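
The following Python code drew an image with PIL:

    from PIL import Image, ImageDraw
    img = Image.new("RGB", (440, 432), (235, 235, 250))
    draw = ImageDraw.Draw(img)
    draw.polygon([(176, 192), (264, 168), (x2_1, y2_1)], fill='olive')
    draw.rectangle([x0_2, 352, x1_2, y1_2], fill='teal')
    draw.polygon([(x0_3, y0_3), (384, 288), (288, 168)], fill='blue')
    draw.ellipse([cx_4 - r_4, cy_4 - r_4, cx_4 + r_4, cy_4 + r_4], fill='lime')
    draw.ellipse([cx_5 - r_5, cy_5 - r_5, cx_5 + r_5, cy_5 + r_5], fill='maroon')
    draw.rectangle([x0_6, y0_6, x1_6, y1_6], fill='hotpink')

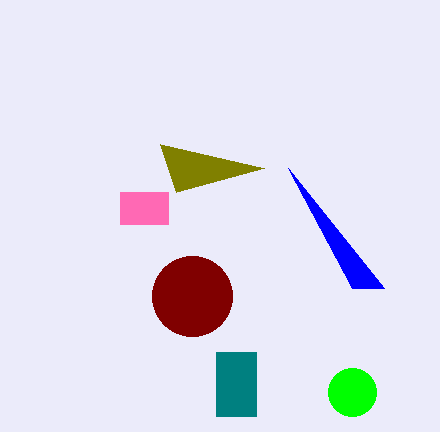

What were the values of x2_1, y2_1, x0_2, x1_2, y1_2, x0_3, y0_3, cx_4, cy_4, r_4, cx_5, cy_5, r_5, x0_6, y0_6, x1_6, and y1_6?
x2_1 = 160, y2_1 = 144, x0_2 = 216, x1_2 = 256, y1_2 = 416, x0_3 = 352, y0_3 = 288, cx_4 = 352, cy_4 = 392, r_4 = 24, cx_5 = 192, cy_5 = 296, r_5 = 40, x0_6 = 120, y0_6 = 192, x1_6 = 168, y1_6 = 224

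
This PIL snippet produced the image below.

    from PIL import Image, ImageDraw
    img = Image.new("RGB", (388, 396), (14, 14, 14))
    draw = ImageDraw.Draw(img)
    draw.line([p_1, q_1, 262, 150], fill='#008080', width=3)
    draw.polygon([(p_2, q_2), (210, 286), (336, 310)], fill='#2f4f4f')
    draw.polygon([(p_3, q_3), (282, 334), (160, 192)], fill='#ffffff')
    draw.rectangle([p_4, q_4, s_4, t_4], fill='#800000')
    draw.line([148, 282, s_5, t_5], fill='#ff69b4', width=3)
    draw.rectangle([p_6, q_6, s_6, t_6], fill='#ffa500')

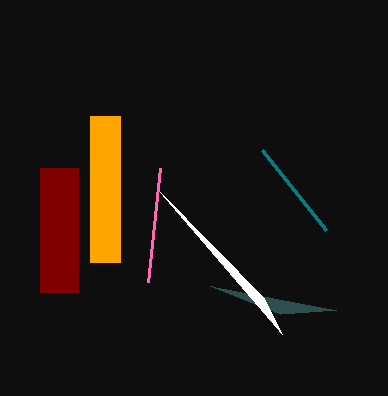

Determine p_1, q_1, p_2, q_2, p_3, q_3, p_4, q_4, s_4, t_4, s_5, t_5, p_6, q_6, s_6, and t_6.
p_1 = 326; q_1 = 230; p_2 = 280; q_2 = 314; p_3 = 264; q_3 = 298; p_4 = 40; q_4 = 168; s_4 = 78; t_4 = 292; s_5 = 160; t_5 = 168; p_6 = 90; q_6 = 116; s_6 = 120; t_6 = 262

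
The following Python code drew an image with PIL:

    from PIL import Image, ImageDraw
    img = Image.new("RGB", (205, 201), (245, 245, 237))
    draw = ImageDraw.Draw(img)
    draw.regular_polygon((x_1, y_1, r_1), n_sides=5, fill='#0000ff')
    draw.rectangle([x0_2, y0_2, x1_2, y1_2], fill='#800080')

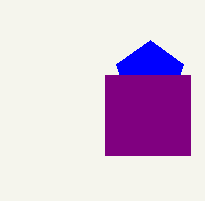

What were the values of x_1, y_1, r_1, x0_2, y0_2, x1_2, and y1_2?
x_1 = 150, y_1 = 75, r_1 = 35, x0_2 = 105, y0_2 = 75, x1_2 = 190, y1_2 = 155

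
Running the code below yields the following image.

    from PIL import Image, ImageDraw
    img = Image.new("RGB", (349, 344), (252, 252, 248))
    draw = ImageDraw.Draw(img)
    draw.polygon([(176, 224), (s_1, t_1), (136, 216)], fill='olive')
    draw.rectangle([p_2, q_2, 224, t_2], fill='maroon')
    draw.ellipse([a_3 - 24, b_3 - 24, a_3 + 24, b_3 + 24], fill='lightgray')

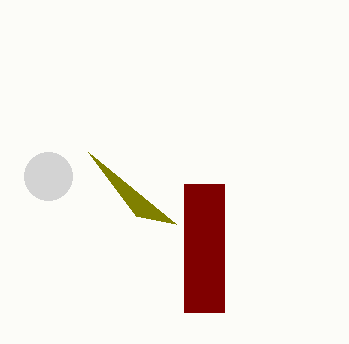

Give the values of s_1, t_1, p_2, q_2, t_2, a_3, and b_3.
s_1 = 88; t_1 = 152; p_2 = 184; q_2 = 184; t_2 = 312; a_3 = 48; b_3 = 176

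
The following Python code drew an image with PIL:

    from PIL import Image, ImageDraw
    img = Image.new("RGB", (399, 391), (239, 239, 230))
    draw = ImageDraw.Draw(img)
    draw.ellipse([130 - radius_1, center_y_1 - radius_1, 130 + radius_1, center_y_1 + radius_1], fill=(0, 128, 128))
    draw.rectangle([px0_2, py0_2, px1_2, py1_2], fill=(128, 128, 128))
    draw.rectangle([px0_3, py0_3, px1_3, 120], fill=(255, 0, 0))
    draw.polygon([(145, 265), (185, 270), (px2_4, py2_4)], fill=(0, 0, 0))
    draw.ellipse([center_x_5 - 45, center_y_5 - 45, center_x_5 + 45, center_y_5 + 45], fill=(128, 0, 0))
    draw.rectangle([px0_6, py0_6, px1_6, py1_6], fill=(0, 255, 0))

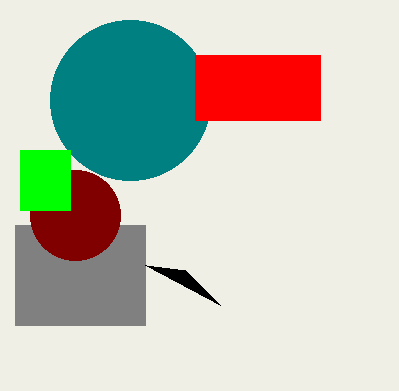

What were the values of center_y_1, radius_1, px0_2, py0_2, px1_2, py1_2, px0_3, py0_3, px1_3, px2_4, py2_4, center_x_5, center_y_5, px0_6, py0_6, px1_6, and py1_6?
center_y_1 = 100, radius_1 = 80, px0_2 = 15, py0_2 = 225, px1_2 = 145, py1_2 = 325, px0_3 = 195, py0_3 = 55, px1_3 = 320, px2_4 = 220, py2_4 = 305, center_x_5 = 75, center_y_5 = 215, px0_6 = 20, py0_6 = 150, px1_6 = 70, py1_6 = 210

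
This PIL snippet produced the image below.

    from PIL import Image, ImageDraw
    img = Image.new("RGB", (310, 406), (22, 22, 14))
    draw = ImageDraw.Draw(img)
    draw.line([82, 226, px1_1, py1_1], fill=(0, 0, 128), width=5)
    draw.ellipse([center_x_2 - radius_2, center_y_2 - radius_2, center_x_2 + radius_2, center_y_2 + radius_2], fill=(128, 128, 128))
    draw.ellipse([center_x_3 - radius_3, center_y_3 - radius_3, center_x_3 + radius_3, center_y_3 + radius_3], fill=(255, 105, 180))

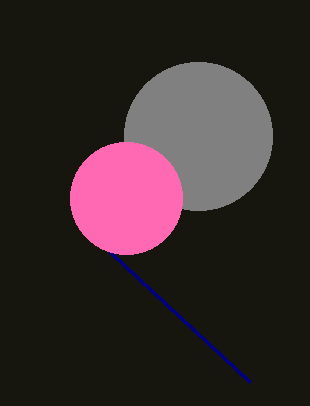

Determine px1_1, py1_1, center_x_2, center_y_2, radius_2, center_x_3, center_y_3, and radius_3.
px1_1 = 250
py1_1 = 382
center_x_2 = 198
center_y_2 = 136
radius_2 = 74
center_x_3 = 126
center_y_3 = 198
radius_3 = 56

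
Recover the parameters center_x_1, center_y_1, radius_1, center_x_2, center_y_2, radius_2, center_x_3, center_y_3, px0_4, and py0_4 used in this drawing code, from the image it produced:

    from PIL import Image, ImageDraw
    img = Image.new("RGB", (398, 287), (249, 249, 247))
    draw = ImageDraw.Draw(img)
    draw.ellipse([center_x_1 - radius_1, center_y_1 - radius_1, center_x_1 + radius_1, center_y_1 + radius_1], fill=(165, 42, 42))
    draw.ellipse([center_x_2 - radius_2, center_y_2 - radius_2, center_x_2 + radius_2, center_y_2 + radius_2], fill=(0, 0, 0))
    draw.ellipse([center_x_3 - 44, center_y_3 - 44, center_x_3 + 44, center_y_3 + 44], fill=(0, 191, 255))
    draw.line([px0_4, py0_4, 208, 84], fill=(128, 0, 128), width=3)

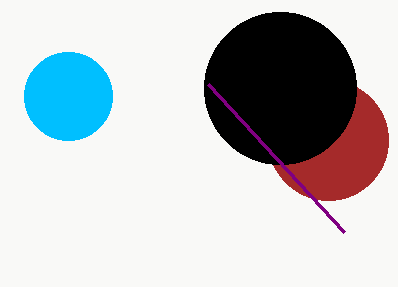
center_x_1 = 328; center_y_1 = 140; radius_1 = 60; center_x_2 = 280; center_y_2 = 88; radius_2 = 76; center_x_3 = 68; center_y_3 = 96; px0_4 = 344; py0_4 = 232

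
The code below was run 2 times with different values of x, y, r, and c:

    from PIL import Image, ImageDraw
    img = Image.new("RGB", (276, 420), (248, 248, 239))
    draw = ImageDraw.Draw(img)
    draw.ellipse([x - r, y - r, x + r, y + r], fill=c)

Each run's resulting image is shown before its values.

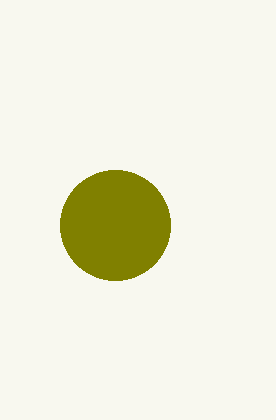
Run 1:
x = 115, y = 225, r = 55, c = 'olive'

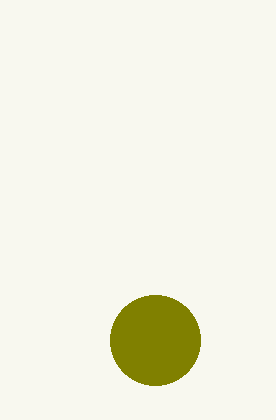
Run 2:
x = 155; y = 340; r = 45; c = 'olive'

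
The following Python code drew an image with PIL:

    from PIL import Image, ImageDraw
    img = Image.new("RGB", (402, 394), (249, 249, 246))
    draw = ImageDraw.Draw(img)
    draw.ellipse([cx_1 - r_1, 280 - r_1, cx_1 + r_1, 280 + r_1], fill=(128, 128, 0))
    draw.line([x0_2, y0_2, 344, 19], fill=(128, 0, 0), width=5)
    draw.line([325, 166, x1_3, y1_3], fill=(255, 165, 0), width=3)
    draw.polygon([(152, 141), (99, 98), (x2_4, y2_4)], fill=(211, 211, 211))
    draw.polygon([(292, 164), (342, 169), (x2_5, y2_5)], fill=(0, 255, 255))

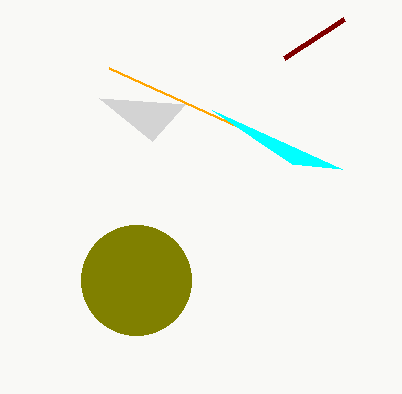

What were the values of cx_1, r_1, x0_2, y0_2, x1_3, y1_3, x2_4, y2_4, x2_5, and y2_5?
cx_1 = 136
r_1 = 55
x0_2 = 284
y0_2 = 58
x1_3 = 109
y1_3 = 68
x2_4 = 185
y2_4 = 104
x2_5 = 212
y2_5 = 110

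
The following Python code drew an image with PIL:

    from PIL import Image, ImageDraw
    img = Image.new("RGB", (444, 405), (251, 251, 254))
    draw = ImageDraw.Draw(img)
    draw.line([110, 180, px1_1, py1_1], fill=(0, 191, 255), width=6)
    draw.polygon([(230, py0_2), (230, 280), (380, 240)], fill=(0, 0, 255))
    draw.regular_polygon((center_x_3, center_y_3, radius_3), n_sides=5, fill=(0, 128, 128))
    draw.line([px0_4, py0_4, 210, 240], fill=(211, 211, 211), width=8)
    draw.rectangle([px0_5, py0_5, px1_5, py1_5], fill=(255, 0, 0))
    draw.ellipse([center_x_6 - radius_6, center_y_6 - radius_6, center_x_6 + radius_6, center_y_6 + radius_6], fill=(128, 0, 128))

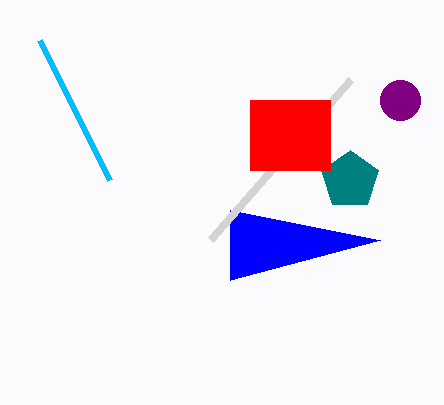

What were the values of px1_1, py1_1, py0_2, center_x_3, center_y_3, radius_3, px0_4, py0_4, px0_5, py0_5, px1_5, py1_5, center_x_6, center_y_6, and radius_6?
px1_1 = 40
py1_1 = 40
py0_2 = 210
center_x_3 = 350
center_y_3 = 180
radius_3 = 30
px0_4 = 350
py0_4 = 80
px0_5 = 250
py0_5 = 100
px1_5 = 330
py1_5 = 170
center_x_6 = 400
center_y_6 = 100
radius_6 = 20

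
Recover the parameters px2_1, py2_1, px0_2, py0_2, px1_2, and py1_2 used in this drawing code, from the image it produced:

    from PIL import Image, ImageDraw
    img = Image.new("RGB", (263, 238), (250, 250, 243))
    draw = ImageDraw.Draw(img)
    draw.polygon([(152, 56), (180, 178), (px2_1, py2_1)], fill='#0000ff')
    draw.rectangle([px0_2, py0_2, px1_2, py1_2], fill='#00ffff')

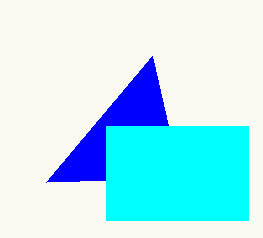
px2_1 = 46; py2_1 = 182; px0_2 = 106; py0_2 = 126; px1_2 = 248; py1_2 = 220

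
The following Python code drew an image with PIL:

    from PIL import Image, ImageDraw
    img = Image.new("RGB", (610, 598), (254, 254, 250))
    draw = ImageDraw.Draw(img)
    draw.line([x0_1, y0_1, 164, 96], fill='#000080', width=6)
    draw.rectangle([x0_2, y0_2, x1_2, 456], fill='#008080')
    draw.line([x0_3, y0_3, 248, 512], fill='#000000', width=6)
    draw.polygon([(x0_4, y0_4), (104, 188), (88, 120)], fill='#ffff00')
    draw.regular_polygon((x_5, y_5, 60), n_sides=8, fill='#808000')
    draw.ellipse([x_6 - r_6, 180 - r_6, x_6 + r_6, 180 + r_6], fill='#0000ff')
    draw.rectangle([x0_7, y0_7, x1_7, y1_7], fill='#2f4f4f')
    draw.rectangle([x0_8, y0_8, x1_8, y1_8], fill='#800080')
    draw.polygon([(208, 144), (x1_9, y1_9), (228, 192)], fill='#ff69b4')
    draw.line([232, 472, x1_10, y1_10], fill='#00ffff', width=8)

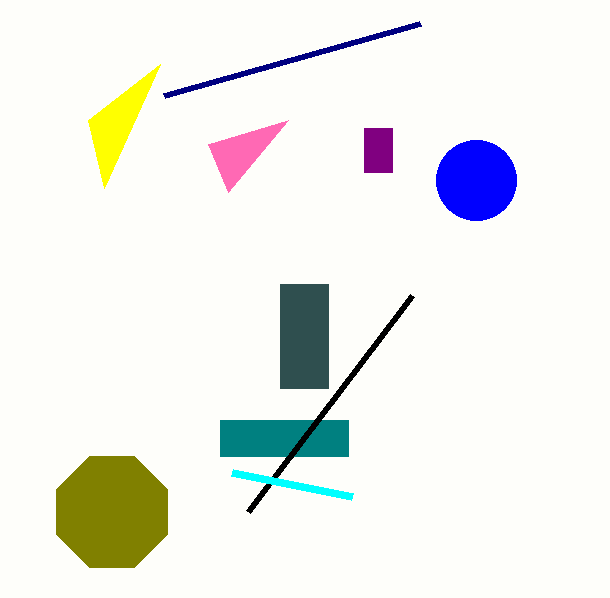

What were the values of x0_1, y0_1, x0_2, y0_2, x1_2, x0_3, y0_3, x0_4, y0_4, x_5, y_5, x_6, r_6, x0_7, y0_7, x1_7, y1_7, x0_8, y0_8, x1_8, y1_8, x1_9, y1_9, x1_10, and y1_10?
x0_1 = 420
y0_1 = 24
x0_2 = 220
y0_2 = 420
x1_2 = 348
x0_3 = 412
y0_3 = 296
x0_4 = 160
y0_4 = 64
x_5 = 112
y_5 = 512
x_6 = 476
r_6 = 40
x0_7 = 280
y0_7 = 284
x1_7 = 328
y1_7 = 388
x0_8 = 364
y0_8 = 128
x1_8 = 392
y1_8 = 172
x1_9 = 288
y1_9 = 120
x1_10 = 352
y1_10 = 496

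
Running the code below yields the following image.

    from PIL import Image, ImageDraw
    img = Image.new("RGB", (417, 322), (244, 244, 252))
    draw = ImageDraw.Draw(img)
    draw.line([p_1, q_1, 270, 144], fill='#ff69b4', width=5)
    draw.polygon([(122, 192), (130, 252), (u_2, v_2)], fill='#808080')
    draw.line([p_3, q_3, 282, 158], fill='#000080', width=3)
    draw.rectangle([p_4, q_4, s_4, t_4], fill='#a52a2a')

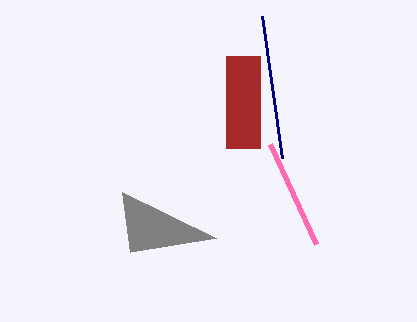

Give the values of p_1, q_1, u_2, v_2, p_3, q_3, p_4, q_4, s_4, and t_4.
p_1 = 316; q_1 = 244; u_2 = 216; v_2 = 238; p_3 = 262; q_3 = 16; p_4 = 226; q_4 = 56; s_4 = 260; t_4 = 148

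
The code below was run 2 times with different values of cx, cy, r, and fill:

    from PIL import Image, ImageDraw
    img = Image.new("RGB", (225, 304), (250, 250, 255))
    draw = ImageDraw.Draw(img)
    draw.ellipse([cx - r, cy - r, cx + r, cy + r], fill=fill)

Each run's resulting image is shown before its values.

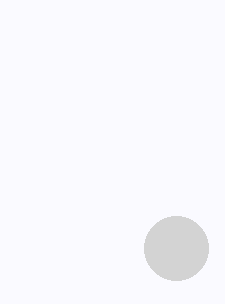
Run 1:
cx = 176; cy = 248; r = 32; fill = 'lightgray'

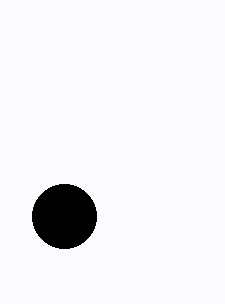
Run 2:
cx = 64
cy = 216
r = 32
fill = 'black'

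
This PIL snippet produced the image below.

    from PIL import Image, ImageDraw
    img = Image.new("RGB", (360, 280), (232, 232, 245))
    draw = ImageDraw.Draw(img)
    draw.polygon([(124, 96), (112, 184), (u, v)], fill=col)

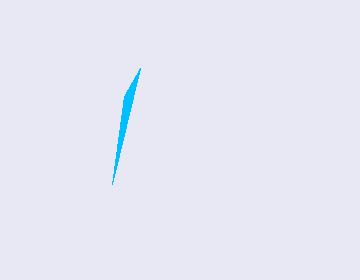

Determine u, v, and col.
u = 140
v = 68
col = 'deepskyblue'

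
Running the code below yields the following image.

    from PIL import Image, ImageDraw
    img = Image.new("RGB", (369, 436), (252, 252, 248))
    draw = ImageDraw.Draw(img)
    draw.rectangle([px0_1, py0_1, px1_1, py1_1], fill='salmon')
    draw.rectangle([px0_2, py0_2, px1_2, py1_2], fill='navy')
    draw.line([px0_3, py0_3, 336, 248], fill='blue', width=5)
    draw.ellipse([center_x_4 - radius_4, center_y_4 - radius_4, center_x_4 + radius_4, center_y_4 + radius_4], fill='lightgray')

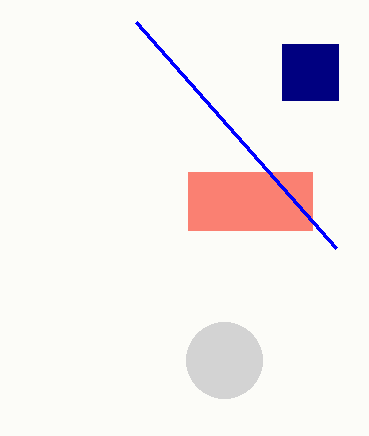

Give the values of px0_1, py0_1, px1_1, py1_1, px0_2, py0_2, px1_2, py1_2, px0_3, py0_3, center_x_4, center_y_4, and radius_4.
px0_1 = 188
py0_1 = 172
px1_1 = 312
py1_1 = 230
px0_2 = 282
py0_2 = 44
px1_2 = 338
py1_2 = 100
px0_3 = 136
py0_3 = 22
center_x_4 = 224
center_y_4 = 360
radius_4 = 38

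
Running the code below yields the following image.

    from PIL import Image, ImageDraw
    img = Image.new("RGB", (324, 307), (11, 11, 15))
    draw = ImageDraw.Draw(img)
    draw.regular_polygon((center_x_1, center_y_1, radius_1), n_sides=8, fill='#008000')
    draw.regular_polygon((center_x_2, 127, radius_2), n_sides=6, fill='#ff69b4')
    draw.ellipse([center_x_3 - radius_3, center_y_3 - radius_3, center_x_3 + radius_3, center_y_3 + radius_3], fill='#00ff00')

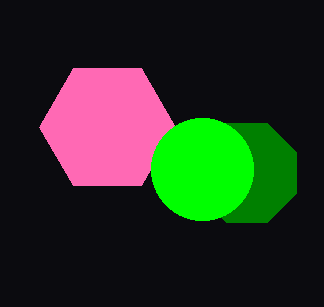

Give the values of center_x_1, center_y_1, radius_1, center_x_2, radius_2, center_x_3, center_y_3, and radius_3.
center_x_1 = 247; center_y_1 = 173; radius_1 = 54; center_x_2 = 107; radius_2 = 68; center_x_3 = 202; center_y_3 = 169; radius_3 = 51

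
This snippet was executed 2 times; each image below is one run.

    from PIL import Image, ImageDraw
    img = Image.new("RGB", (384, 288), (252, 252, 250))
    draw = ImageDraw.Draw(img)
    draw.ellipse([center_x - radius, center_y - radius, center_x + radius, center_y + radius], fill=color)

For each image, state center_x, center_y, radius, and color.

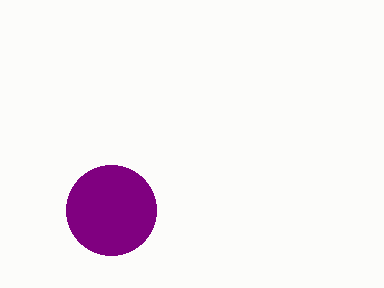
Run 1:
center_x = 111
center_y = 210
radius = 45
color = 'purple'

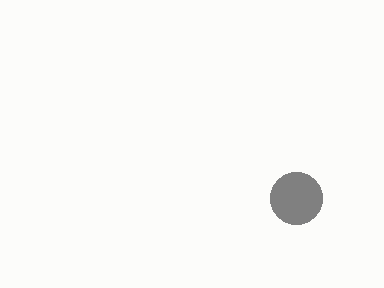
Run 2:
center_x = 296; center_y = 198; radius = 26; color = 'gray'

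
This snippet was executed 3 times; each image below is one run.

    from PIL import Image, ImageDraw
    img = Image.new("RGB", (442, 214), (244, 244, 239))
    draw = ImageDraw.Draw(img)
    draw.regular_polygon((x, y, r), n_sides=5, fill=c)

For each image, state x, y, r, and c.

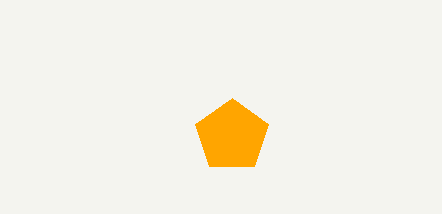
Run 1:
x = 232, y = 136, r = 38, c = 'orange'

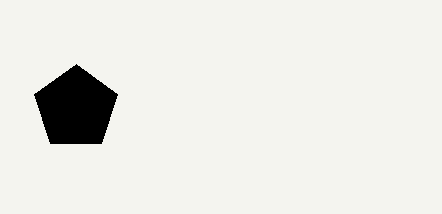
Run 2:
x = 76; y = 108; r = 44; c = 'black'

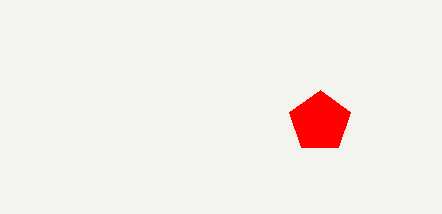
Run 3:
x = 320, y = 122, r = 32, c = 'red'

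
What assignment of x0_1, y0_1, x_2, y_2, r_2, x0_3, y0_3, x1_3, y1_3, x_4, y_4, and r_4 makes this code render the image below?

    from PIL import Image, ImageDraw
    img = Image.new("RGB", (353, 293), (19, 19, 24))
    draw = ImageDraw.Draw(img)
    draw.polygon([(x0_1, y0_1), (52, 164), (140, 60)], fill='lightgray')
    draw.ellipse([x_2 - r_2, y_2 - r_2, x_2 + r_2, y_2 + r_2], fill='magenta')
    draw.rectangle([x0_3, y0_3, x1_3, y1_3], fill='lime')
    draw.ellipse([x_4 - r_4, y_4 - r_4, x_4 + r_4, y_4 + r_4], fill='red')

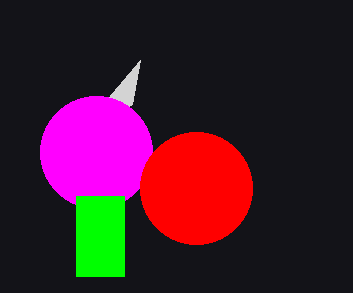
x0_1 = 132
y0_1 = 104
x_2 = 96
y_2 = 152
r_2 = 56
x0_3 = 76
y0_3 = 196
x1_3 = 124
y1_3 = 276
x_4 = 196
y_4 = 188
r_4 = 56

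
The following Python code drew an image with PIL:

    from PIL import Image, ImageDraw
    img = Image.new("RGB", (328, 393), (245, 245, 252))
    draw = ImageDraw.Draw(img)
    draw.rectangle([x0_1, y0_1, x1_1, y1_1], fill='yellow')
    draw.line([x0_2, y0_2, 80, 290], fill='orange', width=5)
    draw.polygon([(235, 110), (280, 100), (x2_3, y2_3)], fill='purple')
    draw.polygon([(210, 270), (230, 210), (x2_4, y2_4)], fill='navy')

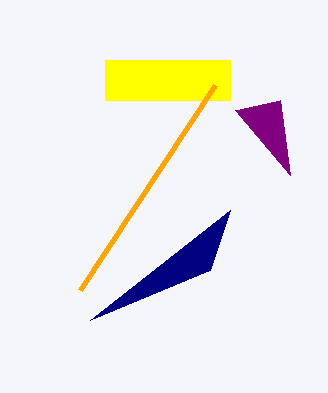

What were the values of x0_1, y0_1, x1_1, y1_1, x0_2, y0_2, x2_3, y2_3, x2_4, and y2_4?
x0_1 = 105, y0_1 = 60, x1_1 = 230, y1_1 = 100, x0_2 = 215, y0_2 = 85, x2_3 = 290, y2_3 = 175, x2_4 = 90, y2_4 = 320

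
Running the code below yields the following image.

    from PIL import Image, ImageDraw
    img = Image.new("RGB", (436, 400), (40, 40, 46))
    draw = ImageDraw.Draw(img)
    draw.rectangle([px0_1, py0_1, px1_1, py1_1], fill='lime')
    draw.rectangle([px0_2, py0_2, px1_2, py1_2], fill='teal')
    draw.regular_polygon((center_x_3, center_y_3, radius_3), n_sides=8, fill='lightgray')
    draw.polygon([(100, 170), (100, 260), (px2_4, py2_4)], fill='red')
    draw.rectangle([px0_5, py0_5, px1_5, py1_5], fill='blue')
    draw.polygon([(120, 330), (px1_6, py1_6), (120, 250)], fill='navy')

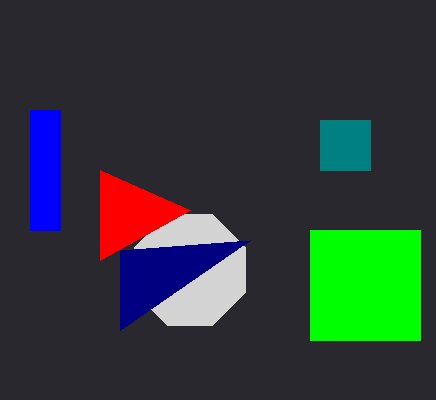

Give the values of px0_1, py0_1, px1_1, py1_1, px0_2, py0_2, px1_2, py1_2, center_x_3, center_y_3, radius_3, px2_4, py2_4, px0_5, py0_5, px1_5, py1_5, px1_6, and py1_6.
px0_1 = 310
py0_1 = 230
px1_1 = 420
py1_1 = 340
px0_2 = 320
py0_2 = 120
px1_2 = 370
py1_2 = 170
center_x_3 = 190
center_y_3 = 270
radius_3 = 60
px2_4 = 190
py2_4 = 210
px0_5 = 30
py0_5 = 110
px1_5 = 60
py1_5 = 230
px1_6 = 250
py1_6 = 240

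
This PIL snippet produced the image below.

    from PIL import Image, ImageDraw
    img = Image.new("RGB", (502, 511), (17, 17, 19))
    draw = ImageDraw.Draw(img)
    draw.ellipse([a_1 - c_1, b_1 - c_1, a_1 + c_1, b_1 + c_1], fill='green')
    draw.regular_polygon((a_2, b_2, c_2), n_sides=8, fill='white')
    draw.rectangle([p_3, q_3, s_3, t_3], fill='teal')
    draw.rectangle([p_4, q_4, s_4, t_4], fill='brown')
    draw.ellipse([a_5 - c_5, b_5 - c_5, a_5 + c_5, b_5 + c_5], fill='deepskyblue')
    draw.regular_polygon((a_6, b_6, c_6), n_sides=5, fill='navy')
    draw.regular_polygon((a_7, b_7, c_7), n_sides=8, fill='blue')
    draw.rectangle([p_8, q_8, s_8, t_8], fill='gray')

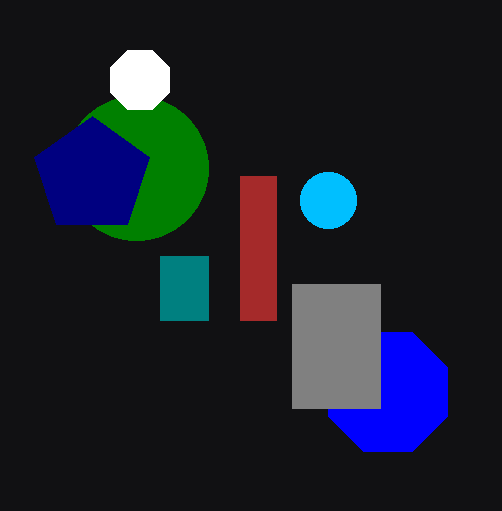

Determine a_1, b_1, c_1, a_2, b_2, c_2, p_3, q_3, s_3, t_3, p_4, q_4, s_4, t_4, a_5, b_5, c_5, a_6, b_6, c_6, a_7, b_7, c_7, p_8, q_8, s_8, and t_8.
a_1 = 136; b_1 = 168; c_1 = 72; a_2 = 140; b_2 = 80; c_2 = 32; p_3 = 160; q_3 = 256; s_3 = 208; t_3 = 320; p_4 = 240; q_4 = 176; s_4 = 276; t_4 = 320; a_5 = 328; b_5 = 200; c_5 = 28; a_6 = 92; b_6 = 176; c_6 = 60; a_7 = 388; b_7 = 392; c_7 = 64; p_8 = 292; q_8 = 284; s_8 = 380; t_8 = 408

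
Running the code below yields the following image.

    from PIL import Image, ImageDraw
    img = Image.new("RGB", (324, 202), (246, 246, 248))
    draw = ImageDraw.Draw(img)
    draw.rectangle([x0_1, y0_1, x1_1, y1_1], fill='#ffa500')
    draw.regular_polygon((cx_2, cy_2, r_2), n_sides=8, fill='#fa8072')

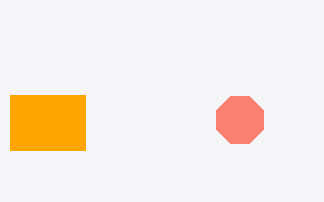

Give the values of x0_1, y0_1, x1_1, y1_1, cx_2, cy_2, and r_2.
x0_1 = 10
y0_1 = 95
x1_1 = 85
y1_1 = 150
cx_2 = 240
cy_2 = 120
r_2 = 25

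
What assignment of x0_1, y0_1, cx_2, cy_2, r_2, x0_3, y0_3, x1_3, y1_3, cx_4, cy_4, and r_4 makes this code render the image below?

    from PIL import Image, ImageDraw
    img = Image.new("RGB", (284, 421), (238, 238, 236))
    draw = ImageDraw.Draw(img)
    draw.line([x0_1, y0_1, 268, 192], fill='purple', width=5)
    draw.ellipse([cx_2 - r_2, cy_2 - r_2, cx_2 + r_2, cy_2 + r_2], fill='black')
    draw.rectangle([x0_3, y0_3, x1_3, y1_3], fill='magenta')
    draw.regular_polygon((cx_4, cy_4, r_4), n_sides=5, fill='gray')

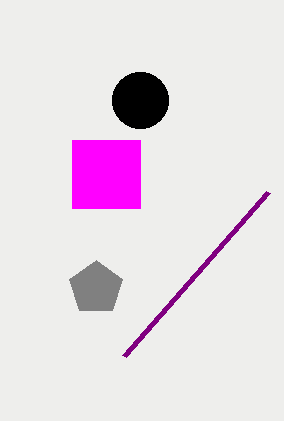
x0_1 = 124; y0_1 = 356; cx_2 = 140; cy_2 = 100; r_2 = 28; x0_3 = 72; y0_3 = 140; x1_3 = 140; y1_3 = 208; cx_4 = 96; cy_4 = 288; r_4 = 28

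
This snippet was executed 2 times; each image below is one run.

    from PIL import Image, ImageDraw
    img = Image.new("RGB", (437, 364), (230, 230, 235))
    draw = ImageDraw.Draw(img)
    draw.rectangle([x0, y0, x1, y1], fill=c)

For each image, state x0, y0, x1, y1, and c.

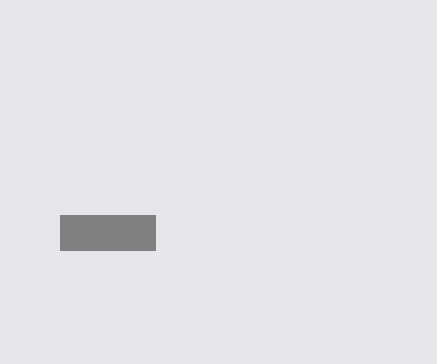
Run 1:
x0 = 60
y0 = 215
x1 = 155
y1 = 250
c = 'gray'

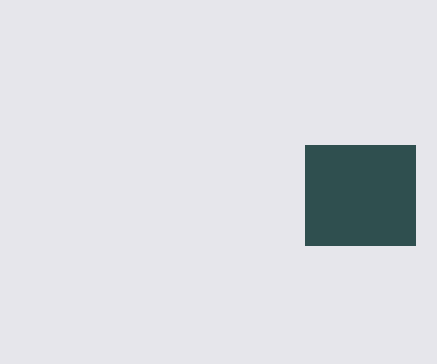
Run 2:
x0 = 305
y0 = 145
x1 = 415
y1 = 245
c = 'darkslategray'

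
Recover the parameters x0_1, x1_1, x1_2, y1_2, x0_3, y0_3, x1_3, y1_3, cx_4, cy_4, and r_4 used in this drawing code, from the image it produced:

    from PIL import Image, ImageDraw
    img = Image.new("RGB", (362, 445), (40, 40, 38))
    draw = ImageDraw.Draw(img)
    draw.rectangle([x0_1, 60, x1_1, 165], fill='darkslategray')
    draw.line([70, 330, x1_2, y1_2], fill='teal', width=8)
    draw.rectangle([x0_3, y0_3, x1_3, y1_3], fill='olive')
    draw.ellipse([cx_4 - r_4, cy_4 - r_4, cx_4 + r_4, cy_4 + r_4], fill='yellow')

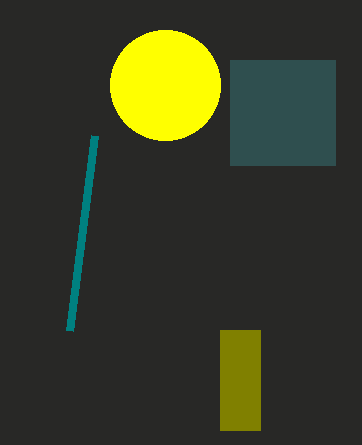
x0_1 = 230
x1_1 = 335
x1_2 = 95
y1_2 = 135
x0_3 = 220
y0_3 = 330
x1_3 = 260
y1_3 = 430
cx_4 = 165
cy_4 = 85
r_4 = 55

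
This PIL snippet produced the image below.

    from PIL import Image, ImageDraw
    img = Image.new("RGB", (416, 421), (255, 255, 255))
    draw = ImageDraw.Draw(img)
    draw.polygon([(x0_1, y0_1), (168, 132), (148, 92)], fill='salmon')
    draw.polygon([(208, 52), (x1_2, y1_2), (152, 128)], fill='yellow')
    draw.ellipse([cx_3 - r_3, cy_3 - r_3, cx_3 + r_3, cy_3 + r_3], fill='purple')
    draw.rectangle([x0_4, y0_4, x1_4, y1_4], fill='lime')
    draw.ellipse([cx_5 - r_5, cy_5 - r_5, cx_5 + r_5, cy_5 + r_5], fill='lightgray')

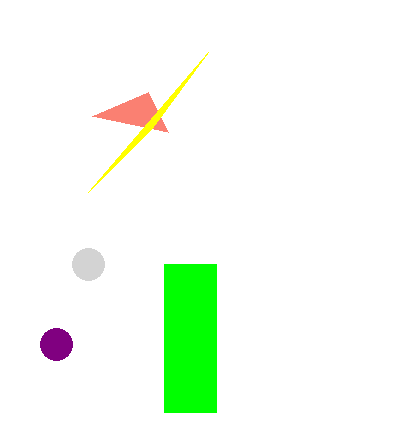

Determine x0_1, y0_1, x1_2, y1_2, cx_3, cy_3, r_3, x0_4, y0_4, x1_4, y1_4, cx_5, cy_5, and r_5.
x0_1 = 92; y0_1 = 116; x1_2 = 88; y1_2 = 192; cx_3 = 56; cy_3 = 344; r_3 = 16; x0_4 = 164; y0_4 = 264; x1_4 = 216; y1_4 = 412; cx_5 = 88; cy_5 = 264; r_5 = 16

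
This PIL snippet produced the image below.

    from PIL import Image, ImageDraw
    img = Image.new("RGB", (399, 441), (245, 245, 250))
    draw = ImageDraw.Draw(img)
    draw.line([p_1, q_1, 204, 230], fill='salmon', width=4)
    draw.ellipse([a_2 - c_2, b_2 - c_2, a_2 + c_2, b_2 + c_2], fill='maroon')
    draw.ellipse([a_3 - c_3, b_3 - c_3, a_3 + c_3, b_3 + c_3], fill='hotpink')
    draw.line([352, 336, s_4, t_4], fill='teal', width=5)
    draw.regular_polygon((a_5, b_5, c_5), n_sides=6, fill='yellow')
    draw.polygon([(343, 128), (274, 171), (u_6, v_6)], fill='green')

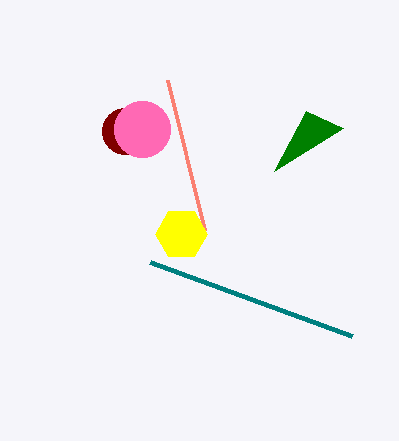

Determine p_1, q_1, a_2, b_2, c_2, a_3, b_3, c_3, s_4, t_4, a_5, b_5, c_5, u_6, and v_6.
p_1 = 167, q_1 = 80, a_2 = 125, b_2 = 131, c_2 = 23, a_3 = 142, b_3 = 129, c_3 = 28, s_4 = 150, t_4 = 262, a_5 = 181, b_5 = 234, c_5 = 26, u_6 = 306, v_6 = 111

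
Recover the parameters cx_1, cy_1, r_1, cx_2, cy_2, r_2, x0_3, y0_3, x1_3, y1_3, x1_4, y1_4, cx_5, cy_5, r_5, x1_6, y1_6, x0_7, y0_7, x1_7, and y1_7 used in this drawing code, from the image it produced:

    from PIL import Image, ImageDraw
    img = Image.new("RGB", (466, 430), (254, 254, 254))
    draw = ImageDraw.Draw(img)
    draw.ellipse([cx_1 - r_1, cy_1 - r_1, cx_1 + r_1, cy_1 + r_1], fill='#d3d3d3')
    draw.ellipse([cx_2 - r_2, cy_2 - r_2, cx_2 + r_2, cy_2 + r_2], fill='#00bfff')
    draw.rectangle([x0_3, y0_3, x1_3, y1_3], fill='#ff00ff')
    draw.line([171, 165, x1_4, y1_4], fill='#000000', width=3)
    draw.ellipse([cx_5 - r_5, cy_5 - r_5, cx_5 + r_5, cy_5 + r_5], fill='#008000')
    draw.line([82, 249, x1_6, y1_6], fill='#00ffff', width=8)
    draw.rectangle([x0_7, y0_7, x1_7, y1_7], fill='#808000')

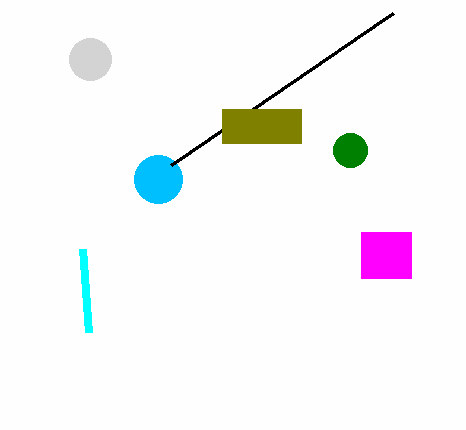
cx_1 = 90, cy_1 = 59, r_1 = 21, cx_2 = 158, cy_2 = 179, r_2 = 24, x0_3 = 361, y0_3 = 232, x1_3 = 411, y1_3 = 278, x1_4 = 393, y1_4 = 13, cx_5 = 350, cy_5 = 150, r_5 = 17, x1_6 = 88, y1_6 = 332, x0_7 = 222, y0_7 = 109, x1_7 = 301, y1_7 = 143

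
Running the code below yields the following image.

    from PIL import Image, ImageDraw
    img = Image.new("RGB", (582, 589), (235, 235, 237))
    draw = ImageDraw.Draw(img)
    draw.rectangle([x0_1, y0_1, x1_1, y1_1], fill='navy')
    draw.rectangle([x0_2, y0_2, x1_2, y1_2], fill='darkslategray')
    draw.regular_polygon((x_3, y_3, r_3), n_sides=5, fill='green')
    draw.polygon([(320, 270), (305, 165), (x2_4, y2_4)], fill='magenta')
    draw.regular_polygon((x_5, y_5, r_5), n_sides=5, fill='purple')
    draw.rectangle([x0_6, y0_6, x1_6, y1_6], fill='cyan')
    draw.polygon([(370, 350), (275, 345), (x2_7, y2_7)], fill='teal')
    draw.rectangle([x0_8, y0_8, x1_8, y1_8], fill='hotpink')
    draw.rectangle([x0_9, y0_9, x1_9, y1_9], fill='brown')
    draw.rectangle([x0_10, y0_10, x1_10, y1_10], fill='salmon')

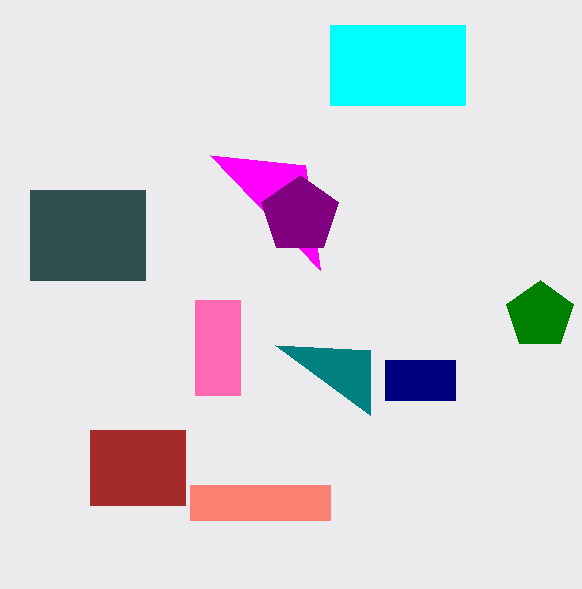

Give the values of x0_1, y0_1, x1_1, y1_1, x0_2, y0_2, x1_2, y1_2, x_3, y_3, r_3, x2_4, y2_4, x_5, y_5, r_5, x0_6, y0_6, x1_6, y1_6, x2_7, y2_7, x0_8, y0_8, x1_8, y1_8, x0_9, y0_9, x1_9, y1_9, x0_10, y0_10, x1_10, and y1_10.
x0_1 = 385, y0_1 = 360, x1_1 = 455, y1_1 = 400, x0_2 = 30, y0_2 = 190, x1_2 = 145, y1_2 = 280, x_3 = 540, y_3 = 315, r_3 = 35, x2_4 = 210, y2_4 = 155, x_5 = 300, y_5 = 215, r_5 = 40, x0_6 = 330, y0_6 = 25, x1_6 = 465, y1_6 = 105, x2_7 = 370, y2_7 = 415, x0_8 = 195, y0_8 = 300, x1_8 = 240, y1_8 = 395, x0_9 = 90, y0_9 = 430, x1_9 = 185, y1_9 = 505, x0_10 = 190, y0_10 = 485, x1_10 = 330, y1_10 = 520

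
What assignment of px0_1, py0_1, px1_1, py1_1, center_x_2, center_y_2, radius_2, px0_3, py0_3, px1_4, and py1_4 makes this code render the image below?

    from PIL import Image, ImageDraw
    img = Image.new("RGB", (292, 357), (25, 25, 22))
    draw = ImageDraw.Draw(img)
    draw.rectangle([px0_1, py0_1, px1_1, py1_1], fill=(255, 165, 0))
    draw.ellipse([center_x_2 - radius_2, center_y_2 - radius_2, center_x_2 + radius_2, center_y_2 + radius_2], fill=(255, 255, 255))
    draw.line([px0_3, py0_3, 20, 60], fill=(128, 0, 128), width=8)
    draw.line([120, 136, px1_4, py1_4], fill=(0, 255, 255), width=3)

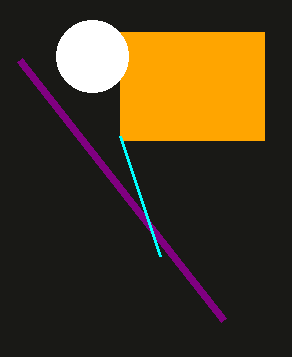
px0_1 = 120, py0_1 = 32, px1_1 = 264, py1_1 = 140, center_x_2 = 92, center_y_2 = 56, radius_2 = 36, px0_3 = 224, py0_3 = 320, px1_4 = 160, py1_4 = 256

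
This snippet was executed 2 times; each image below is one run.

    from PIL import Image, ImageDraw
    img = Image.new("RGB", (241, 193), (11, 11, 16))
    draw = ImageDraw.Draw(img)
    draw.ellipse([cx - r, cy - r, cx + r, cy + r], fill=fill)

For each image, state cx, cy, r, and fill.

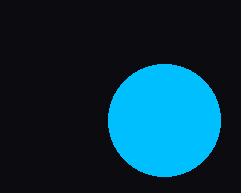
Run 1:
cx = 164
cy = 120
r = 56
fill = 'deepskyblue'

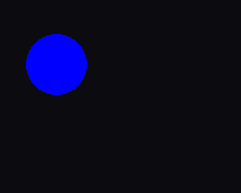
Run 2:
cx = 56; cy = 64; r = 30; fill = 'blue'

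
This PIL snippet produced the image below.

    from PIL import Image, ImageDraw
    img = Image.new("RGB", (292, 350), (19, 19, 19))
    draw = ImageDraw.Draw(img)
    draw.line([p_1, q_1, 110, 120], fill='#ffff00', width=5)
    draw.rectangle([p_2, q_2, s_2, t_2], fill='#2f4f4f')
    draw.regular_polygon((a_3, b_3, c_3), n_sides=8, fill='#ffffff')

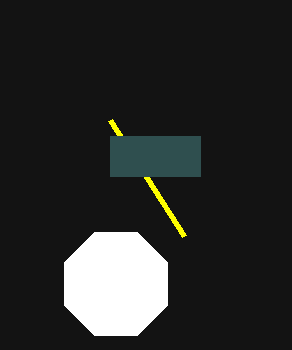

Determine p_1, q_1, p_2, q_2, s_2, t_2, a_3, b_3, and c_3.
p_1 = 184
q_1 = 236
p_2 = 110
q_2 = 136
s_2 = 200
t_2 = 176
a_3 = 116
b_3 = 284
c_3 = 56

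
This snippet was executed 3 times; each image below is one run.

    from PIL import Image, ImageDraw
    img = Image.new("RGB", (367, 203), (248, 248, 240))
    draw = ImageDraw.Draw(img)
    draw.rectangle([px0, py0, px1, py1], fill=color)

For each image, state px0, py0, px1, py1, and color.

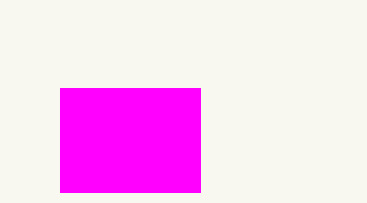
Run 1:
px0 = 60
py0 = 88
px1 = 200
py1 = 192
color = 'magenta'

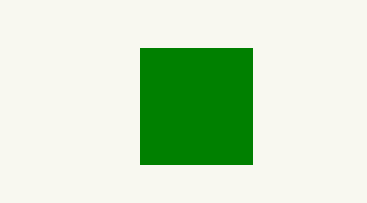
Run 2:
px0 = 140, py0 = 48, px1 = 252, py1 = 164, color = 'green'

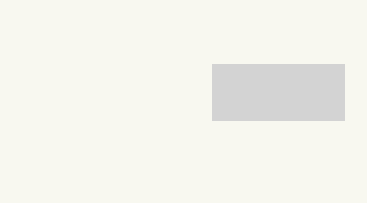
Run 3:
px0 = 212, py0 = 64, px1 = 344, py1 = 120, color = 'lightgray'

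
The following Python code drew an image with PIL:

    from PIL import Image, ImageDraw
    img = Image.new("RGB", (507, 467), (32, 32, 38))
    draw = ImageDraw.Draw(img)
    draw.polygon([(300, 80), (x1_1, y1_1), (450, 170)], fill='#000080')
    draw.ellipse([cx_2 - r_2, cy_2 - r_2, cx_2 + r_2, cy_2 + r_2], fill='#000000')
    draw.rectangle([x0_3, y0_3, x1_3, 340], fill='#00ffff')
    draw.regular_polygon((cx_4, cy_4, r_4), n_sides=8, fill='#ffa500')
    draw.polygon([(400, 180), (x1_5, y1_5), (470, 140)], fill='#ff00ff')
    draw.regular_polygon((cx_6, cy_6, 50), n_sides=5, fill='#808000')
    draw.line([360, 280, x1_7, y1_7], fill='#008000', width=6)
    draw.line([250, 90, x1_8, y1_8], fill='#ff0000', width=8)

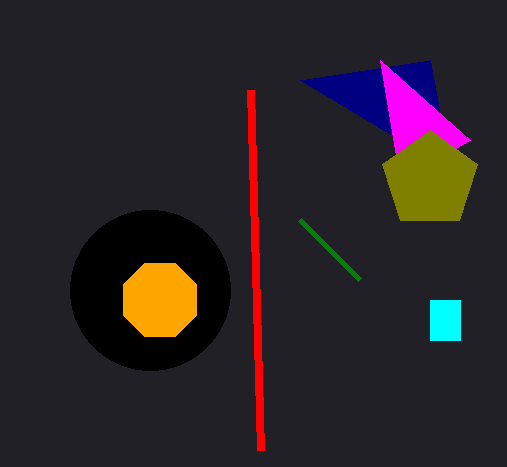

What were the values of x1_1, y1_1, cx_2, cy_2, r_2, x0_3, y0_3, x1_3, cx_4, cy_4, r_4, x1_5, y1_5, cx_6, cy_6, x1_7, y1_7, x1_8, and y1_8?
x1_1 = 430, y1_1 = 60, cx_2 = 150, cy_2 = 290, r_2 = 80, x0_3 = 430, y0_3 = 300, x1_3 = 460, cx_4 = 160, cy_4 = 300, r_4 = 40, x1_5 = 380, y1_5 = 60, cx_6 = 430, cy_6 = 180, x1_7 = 300, y1_7 = 220, x1_8 = 260, y1_8 = 450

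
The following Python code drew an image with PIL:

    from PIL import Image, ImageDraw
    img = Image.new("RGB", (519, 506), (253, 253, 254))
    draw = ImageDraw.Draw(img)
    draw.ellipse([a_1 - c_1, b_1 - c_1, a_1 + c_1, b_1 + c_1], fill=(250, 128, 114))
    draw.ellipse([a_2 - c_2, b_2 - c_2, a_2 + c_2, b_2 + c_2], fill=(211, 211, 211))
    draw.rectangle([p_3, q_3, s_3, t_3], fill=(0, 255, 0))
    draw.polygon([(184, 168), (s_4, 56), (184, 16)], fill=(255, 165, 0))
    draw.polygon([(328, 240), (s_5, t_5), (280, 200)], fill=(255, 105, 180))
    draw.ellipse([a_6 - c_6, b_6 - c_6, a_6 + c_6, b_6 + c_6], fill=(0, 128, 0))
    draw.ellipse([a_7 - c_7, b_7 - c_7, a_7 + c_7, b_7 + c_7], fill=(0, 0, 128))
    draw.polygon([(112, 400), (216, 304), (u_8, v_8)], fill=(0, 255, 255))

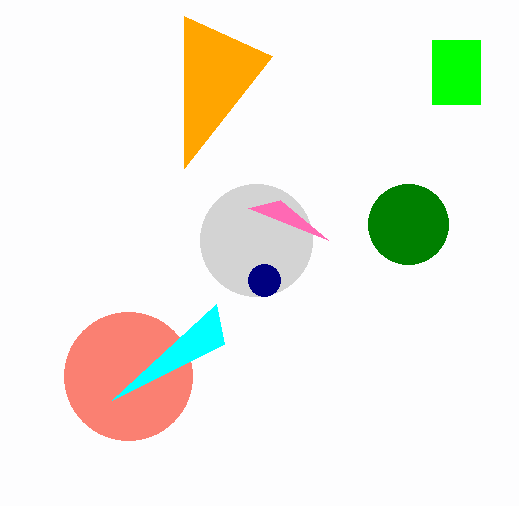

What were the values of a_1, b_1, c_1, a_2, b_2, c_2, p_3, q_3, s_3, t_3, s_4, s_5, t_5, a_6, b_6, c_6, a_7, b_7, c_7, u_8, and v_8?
a_1 = 128, b_1 = 376, c_1 = 64, a_2 = 256, b_2 = 240, c_2 = 56, p_3 = 432, q_3 = 40, s_3 = 480, t_3 = 104, s_4 = 272, s_5 = 248, t_5 = 208, a_6 = 408, b_6 = 224, c_6 = 40, a_7 = 264, b_7 = 280, c_7 = 16, u_8 = 224, v_8 = 344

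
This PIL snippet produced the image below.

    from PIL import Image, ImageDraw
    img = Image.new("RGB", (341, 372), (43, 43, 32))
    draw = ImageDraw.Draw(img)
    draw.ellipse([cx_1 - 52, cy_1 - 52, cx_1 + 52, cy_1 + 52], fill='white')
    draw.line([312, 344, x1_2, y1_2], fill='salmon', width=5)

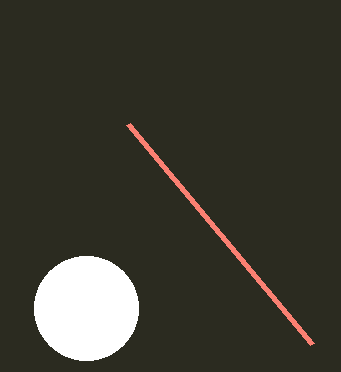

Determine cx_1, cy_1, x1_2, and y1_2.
cx_1 = 86, cy_1 = 308, x1_2 = 128, y1_2 = 124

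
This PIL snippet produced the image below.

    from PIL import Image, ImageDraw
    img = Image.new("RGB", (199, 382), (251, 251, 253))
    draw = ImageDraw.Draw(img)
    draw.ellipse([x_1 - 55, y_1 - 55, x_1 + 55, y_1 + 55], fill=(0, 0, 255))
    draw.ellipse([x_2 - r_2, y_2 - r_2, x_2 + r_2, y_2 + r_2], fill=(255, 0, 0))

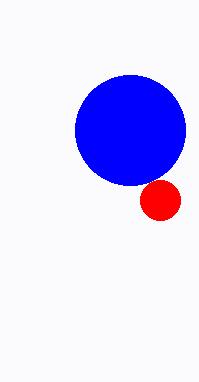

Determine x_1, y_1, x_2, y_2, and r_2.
x_1 = 130; y_1 = 130; x_2 = 160; y_2 = 200; r_2 = 20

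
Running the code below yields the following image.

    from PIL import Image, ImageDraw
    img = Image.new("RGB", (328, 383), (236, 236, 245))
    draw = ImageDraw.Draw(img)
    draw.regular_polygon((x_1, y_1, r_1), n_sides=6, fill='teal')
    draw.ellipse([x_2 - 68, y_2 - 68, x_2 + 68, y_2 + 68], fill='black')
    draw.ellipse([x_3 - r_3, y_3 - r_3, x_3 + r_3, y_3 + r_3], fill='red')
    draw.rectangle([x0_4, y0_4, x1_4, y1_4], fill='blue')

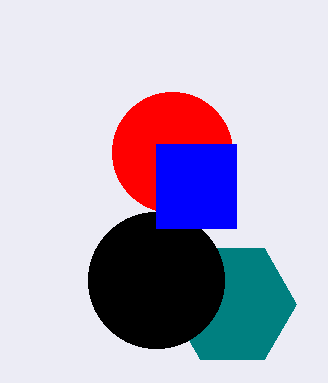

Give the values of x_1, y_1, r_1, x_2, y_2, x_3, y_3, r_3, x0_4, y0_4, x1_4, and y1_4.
x_1 = 232, y_1 = 304, r_1 = 64, x_2 = 156, y_2 = 280, x_3 = 172, y_3 = 152, r_3 = 60, x0_4 = 156, y0_4 = 144, x1_4 = 236, y1_4 = 228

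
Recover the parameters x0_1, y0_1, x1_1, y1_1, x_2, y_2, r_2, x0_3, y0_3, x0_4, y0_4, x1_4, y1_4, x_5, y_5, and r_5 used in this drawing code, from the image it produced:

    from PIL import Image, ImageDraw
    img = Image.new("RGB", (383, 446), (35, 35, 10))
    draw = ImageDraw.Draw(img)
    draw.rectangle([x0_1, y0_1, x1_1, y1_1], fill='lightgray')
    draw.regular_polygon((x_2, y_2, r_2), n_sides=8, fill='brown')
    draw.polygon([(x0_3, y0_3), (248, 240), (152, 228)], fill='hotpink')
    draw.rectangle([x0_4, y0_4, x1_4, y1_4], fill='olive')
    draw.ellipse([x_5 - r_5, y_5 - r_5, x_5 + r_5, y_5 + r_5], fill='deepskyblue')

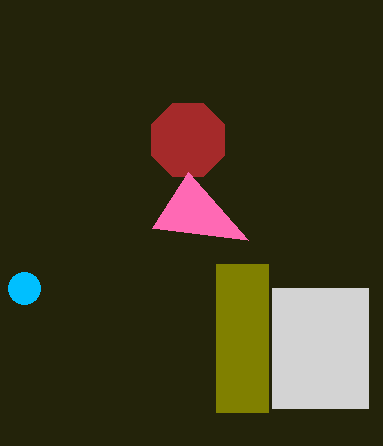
x0_1 = 272, y0_1 = 288, x1_1 = 368, y1_1 = 408, x_2 = 188, y_2 = 140, r_2 = 40, x0_3 = 188, y0_3 = 172, x0_4 = 216, y0_4 = 264, x1_4 = 268, y1_4 = 412, x_5 = 24, y_5 = 288, r_5 = 16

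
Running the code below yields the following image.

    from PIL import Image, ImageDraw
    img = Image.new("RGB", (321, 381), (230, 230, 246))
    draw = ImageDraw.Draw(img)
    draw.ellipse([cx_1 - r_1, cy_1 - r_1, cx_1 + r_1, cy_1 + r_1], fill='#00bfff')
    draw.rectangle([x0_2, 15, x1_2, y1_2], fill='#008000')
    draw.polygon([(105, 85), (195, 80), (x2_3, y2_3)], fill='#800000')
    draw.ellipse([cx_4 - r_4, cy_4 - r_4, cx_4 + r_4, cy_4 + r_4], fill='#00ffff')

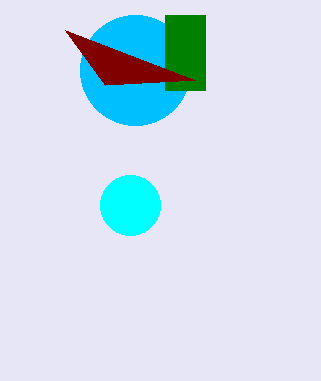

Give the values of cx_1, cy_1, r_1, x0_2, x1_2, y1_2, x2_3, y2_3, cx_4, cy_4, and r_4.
cx_1 = 135
cy_1 = 70
r_1 = 55
x0_2 = 165
x1_2 = 205
y1_2 = 90
x2_3 = 65
y2_3 = 30
cx_4 = 130
cy_4 = 205
r_4 = 30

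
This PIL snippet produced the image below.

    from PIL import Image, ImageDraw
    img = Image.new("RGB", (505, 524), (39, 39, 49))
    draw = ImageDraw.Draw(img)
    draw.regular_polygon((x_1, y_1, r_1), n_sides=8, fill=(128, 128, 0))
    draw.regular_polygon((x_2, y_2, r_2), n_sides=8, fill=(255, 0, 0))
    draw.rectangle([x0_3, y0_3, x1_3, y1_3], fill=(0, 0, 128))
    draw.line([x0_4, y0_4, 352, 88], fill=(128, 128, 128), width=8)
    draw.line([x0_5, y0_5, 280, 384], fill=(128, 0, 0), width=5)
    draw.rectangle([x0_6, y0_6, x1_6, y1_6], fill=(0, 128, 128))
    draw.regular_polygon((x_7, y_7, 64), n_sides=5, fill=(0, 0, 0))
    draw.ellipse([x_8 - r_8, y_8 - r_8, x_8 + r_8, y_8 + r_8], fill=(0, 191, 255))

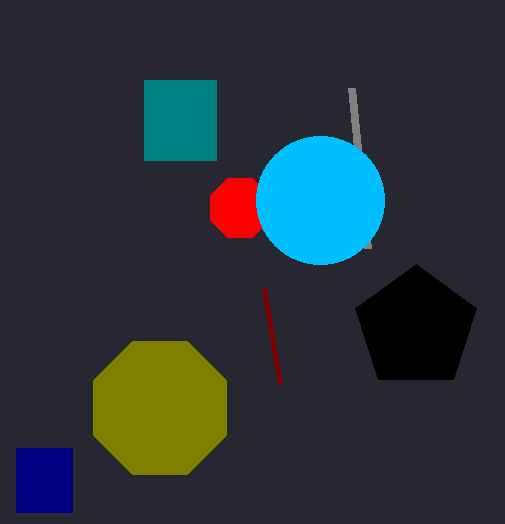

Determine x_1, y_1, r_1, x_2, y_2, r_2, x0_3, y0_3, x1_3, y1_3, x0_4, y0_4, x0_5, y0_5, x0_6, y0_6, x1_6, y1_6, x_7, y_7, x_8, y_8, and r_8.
x_1 = 160, y_1 = 408, r_1 = 72, x_2 = 240, y_2 = 208, r_2 = 32, x0_3 = 16, y0_3 = 448, x1_3 = 72, y1_3 = 512, x0_4 = 368, y0_4 = 248, x0_5 = 264, y0_5 = 288, x0_6 = 144, y0_6 = 80, x1_6 = 216, y1_6 = 160, x_7 = 416, y_7 = 328, x_8 = 320, y_8 = 200, r_8 = 64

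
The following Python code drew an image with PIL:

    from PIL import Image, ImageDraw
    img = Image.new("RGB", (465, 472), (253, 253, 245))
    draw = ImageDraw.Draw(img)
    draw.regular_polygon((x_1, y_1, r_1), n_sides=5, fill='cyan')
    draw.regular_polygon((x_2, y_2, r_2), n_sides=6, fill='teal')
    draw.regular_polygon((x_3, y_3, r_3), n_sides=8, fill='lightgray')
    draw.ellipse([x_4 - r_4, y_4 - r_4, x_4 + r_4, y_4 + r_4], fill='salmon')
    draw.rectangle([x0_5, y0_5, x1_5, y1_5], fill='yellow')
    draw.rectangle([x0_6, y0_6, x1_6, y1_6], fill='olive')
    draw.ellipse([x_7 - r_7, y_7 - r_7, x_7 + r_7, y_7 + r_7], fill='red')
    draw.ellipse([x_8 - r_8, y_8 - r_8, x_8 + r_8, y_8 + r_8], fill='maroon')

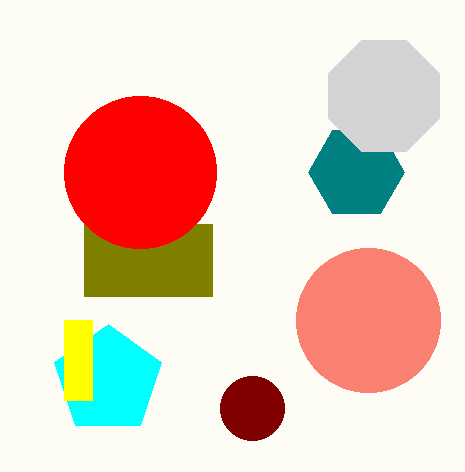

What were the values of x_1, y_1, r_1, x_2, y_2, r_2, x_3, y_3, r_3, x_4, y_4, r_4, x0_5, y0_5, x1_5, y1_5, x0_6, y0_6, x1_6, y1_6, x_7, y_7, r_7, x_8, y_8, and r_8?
x_1 = 108
y_1 = 380
r_1 = 56
x_2 = 356
y_2 = 172
r_2 = 48
x_3 = 384
y_3 = 96
r_3 = 60
x_4 = 368
y_4 = 320
r_4 = 72
x0_5 = 64
y0_5 = 320
x1_5 = 92
y1_5 = 400
x0_6 = 84
y0_6 = 224
x1_6 = 212
y1_6 = 296
x_7 = 140
y_7 = 172
r_7 = 76
x_8 = 252
y_8 = 408
r_8 = 32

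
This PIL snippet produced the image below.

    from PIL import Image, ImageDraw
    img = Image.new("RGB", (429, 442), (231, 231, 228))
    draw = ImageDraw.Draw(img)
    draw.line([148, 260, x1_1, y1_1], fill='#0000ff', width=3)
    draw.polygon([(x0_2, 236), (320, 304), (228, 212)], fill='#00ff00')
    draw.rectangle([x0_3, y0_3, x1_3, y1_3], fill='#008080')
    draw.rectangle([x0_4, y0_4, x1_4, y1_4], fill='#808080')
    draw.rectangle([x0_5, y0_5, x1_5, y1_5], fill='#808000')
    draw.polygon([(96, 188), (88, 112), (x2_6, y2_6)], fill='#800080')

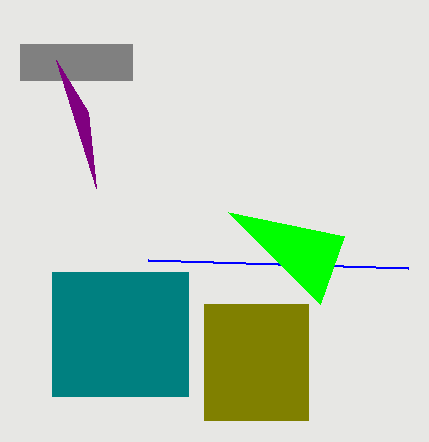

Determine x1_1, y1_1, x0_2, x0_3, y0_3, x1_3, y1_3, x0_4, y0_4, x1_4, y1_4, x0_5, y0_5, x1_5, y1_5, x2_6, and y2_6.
x1_1 = 408; y1_1 = 268; x0_2 = 344; x0_3 = 52; y0_3 = 272; x1_3 = 188; y1_3 = 396; x0_4 = 20; y0_4 = 44; x1_4 = 132; y1_4 = 80; x0_5 = 204; y0_5 = 304; x1_5 = 308; y1_5 = 420; x2_6 = 56; y2_6 = 60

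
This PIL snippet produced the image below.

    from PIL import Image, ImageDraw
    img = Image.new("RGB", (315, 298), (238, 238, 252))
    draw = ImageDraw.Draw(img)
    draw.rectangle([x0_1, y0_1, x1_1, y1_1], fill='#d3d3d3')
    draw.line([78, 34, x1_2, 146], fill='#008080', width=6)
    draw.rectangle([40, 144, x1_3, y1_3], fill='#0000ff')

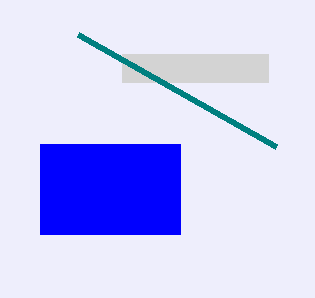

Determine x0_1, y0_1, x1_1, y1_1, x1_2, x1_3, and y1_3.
x0_1 = 122; y0_1 = 54; x1_1 = 268; y1_1 = 82; x1_2 = 276; x1_3 = 180; y1_3 = 234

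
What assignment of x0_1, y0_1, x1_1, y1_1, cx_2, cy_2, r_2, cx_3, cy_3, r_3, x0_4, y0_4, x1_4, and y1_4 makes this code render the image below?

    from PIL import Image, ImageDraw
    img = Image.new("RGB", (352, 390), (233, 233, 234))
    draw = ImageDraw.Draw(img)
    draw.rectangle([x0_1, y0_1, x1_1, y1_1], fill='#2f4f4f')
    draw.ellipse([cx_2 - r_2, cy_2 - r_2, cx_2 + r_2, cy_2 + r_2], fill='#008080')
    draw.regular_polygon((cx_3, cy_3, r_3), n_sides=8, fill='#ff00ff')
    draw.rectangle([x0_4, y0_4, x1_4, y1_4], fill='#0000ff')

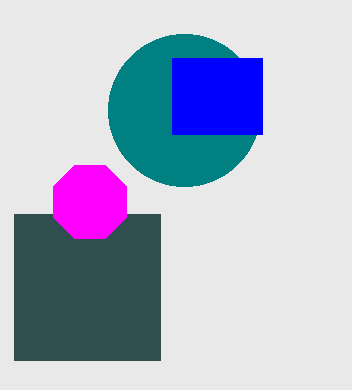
x0_1 = 14
y0_1 = 214
x1_1 = 160
y1_1 = 360
cx_2 = 184
cy_2 = 110
r_2 = 76
cx_3 = 90
cy_3 = 202
r_3 = 40
x0_4 = 172
y0_4 = 58
x1_4 = 262
y1_4 = 134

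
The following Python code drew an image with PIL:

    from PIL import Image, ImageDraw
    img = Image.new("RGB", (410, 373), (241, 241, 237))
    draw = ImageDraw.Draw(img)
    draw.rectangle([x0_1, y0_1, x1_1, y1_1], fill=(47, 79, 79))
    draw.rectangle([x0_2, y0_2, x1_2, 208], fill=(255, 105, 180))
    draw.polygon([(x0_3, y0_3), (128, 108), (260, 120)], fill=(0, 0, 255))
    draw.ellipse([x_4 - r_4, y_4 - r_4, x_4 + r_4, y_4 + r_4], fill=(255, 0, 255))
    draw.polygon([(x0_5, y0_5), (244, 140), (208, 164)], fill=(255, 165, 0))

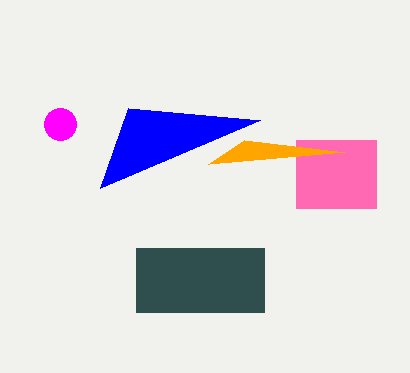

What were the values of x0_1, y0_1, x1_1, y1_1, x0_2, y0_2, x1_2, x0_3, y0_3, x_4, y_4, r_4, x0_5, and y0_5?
x0_1 = 136, y0_1 = 248, x1_1 = 264, y1_1 = 312, x0_2 = 296, y0_2 = 140, x1_2 = 376, x0_3 = 100, y0_3 = 188, x_4 = 60, y_4 = 124, r_4 = 16, x0_5 = 344, y0_5 = 152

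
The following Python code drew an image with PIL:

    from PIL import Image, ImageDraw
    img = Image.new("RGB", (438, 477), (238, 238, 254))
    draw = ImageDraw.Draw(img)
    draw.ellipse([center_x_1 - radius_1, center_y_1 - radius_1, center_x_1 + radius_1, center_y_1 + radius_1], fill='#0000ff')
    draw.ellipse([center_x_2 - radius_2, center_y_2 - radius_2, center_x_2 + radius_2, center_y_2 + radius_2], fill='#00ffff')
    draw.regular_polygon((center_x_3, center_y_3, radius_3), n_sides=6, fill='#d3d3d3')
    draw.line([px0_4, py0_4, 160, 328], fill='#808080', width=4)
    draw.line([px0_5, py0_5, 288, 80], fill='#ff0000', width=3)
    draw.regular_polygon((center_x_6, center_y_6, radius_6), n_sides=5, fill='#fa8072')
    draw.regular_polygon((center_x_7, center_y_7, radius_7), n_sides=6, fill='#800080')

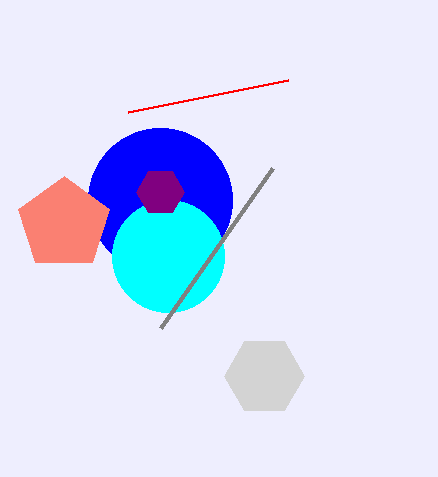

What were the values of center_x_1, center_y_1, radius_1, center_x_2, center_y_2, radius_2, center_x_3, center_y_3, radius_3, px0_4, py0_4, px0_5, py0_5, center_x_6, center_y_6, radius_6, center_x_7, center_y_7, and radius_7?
center_x_1 = 160, center_y_1 = 200, radius_1 = 72, center_x_2 = 168, center_y_2 = 256, radius_2 = 56, center_x_3 = 264, center_y_3 = 376, radius_3 = 40, px0_4 = 272, py0_4 = 168, px0_5 = 128, py0_5 = 112, center_x_6 = 64, center_y_6 = 224, radius_6 = 48, center_x_7 = 160, center_y_7 = 192, radius_7 = 24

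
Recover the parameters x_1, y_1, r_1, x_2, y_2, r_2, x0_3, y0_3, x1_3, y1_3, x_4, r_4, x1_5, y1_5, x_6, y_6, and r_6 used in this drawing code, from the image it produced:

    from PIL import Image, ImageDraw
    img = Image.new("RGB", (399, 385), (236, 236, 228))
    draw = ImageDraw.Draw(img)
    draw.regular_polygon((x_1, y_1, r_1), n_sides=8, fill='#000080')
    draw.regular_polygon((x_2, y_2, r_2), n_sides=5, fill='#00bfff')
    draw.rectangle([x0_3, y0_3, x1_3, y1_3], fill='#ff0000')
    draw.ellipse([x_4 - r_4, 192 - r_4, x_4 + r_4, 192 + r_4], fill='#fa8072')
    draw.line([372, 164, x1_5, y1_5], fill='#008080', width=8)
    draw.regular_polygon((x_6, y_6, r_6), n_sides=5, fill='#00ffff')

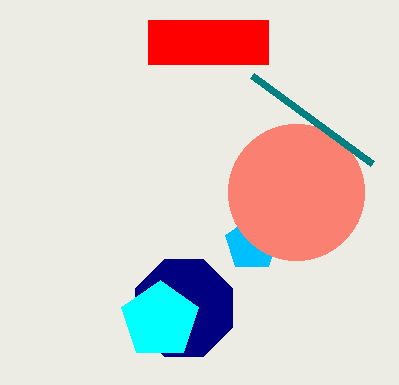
x_1 = 184; y_1 = 308; r_1 = 52; x_2 = 252; y_2 = 244; r_2 = 28; x0_3 = 148; y0_3 = 20; x1_3 = 268; y1_3 = 64; x_4 = 296; r_4 = 68; x1_5 = 252; y1_5 = 76; x_6 = 160; y_6 = 320; r_6 = 40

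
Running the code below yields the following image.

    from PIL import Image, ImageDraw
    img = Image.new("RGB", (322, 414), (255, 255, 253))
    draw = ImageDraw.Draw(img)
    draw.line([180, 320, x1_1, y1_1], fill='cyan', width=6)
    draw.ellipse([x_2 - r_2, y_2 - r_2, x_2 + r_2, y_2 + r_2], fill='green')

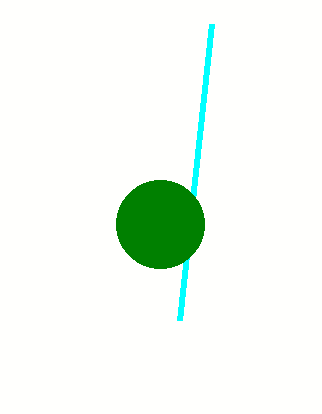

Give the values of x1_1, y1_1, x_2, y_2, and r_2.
x1_1 = 212, y1_1 = 24, x_2 = 160, y_2 = 224, r_2 = 44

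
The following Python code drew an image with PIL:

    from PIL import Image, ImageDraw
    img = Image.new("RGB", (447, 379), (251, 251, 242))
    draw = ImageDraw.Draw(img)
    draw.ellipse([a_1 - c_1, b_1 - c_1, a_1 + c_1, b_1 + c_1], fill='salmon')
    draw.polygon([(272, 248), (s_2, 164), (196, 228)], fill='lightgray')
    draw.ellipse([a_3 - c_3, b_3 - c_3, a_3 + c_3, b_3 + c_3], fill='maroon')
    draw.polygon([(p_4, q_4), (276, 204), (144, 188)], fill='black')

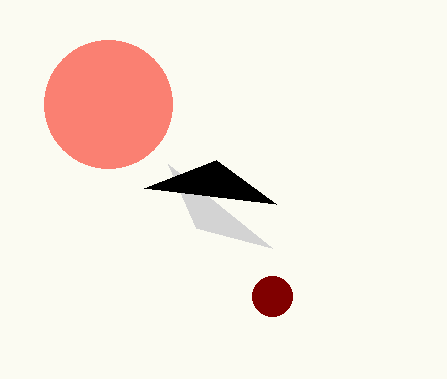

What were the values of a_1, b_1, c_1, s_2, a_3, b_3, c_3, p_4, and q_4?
a_1 = 108
b_1 = 104
c_1 = 64
s_2 = 168
a_3 = 272
b_3 = 296
c_3 = 20
p_4 = 216
q_4 = 160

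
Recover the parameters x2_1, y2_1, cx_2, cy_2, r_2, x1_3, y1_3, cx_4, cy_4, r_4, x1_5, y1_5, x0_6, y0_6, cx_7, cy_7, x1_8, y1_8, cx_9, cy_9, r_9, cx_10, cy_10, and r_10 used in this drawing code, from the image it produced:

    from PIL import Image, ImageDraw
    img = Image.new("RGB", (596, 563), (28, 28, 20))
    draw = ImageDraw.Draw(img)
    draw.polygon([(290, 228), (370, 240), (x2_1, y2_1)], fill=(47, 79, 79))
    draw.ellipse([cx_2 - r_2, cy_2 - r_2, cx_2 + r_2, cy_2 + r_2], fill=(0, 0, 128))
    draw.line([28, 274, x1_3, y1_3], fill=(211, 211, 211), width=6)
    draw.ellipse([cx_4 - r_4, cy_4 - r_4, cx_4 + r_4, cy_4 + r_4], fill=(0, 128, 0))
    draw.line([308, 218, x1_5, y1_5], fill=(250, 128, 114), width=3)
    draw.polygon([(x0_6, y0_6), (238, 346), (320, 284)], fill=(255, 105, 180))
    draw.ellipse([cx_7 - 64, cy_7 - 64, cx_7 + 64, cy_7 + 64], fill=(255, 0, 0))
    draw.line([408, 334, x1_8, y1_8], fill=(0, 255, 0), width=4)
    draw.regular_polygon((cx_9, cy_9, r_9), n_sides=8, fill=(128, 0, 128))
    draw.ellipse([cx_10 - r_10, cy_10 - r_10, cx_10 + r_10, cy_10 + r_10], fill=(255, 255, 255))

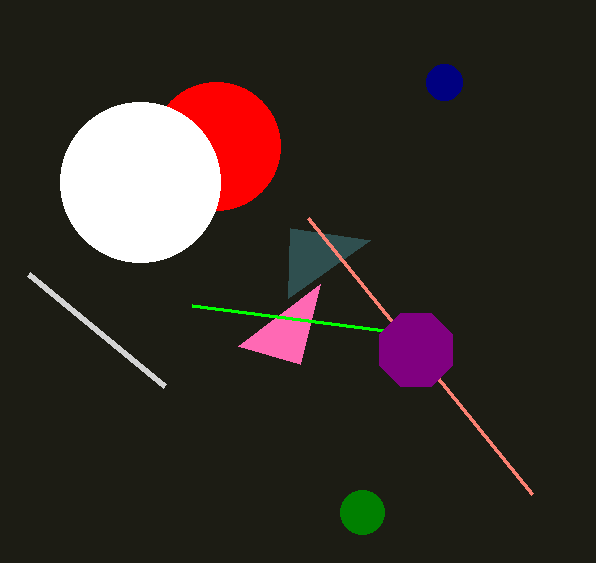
x2_1 = 288, y2_1 = 298, cx_2 = 444, cy_2 = 82, r_2 = 18, x1_3 = 164, y1_3 = 386, cx_4 = 362, cy_4 = 512, r_4 = 22, x1_5 = 532, y1_5 = 494, x0_6 = 300, y0_6 = 364, cx_7 = 216, cy_7 = 146, x1_8 = 192, y1_8 = 306, cx_9 = 416, cy_9 = 350, r_9 = 40, cx_10 = 140, cy_10 = 182, r_10 = 80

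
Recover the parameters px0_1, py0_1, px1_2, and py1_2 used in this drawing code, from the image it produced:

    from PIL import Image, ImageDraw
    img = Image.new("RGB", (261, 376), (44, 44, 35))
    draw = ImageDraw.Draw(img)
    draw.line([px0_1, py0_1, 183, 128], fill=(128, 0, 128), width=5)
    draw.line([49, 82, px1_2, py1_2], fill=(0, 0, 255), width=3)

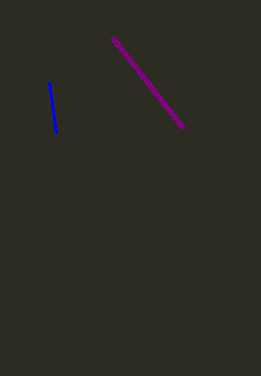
px0_1 = 112; py0_1 = 37; px1_2 = 56; py1_2 = 133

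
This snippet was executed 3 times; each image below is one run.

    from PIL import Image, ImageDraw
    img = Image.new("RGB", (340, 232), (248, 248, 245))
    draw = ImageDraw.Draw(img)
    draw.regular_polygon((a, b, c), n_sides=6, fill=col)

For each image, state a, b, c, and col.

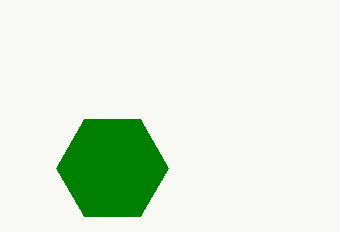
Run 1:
a = 112
b = 168
c = 56
col = 'green'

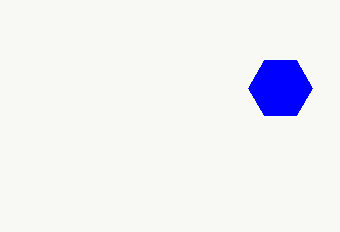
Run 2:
a = 280, b = 88, c = 32, col = 'blue'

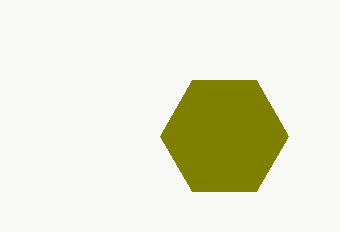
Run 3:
a = 224; b = 136; c = 64; col = 'olive'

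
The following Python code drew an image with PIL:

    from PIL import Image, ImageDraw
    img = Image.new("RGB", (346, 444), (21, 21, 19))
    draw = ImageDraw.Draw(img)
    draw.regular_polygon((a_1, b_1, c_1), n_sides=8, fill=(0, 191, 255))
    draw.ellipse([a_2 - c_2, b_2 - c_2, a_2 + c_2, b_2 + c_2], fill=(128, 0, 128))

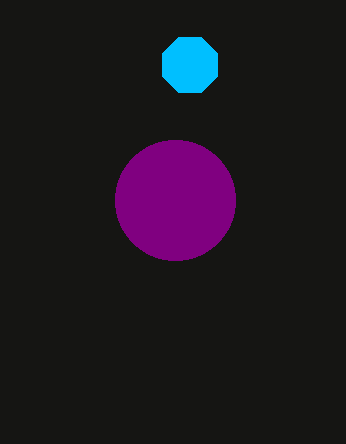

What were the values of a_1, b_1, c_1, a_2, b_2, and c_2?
a_1 = 190
b_1 = 65
c_1 = 30
a_2 = 175
b_2 = 200
c_2 = 60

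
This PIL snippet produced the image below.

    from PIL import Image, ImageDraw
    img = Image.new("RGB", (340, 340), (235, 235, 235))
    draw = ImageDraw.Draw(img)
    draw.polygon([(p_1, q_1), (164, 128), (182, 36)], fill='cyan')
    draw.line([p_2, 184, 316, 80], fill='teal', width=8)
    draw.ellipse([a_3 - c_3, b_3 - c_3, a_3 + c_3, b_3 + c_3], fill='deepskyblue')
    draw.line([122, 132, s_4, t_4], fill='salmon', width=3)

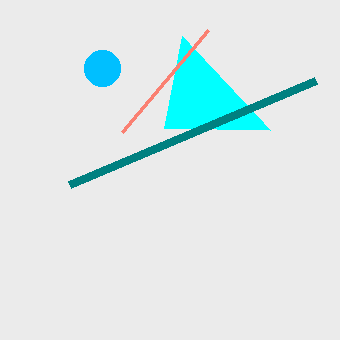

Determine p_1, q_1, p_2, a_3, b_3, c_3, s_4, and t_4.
p_1 = 270, q_1 = 130, p_2 = 70, a_3 = 102, b_3 = 68, c_3 = 18, s_4 = 208, t_4 = 30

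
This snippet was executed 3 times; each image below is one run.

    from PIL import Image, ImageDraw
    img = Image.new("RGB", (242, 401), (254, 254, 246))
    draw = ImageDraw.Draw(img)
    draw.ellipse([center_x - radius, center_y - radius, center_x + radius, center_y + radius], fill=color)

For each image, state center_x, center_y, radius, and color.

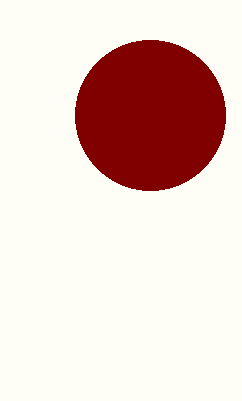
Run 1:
center_x = 150, center_y = 115, radius = 75, color = 'maroon'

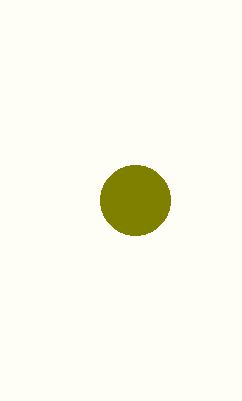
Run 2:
center_x = 135, center_y = 200, radius = 35, color = 'olive'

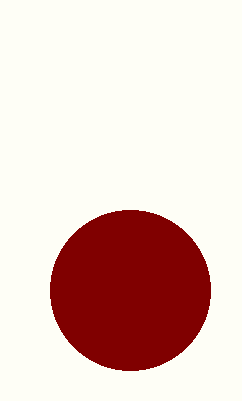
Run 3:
center_x = 130
center_y = 290
radius = 80
color = 'maroon'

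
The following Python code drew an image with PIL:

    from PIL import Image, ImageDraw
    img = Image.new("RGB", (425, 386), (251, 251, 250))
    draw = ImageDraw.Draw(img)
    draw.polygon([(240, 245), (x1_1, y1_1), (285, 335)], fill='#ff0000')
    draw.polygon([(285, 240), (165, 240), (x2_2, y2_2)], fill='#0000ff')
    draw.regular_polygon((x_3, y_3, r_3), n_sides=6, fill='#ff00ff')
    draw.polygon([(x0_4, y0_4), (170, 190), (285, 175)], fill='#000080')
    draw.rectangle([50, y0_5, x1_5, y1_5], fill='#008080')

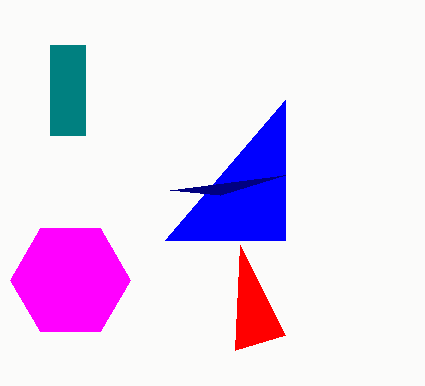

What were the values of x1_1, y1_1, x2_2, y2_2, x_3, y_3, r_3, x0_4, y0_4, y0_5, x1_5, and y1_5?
x1_1 = 235
y1_1 = 350
x2_2 = 285
y2_2 = 100
x_3 = 70
y_3 = 280
r_3 = 60
x0_4 = 220
y0_4 = 195
y0_5 = 45
x1_5 = 85
y1_5 = 135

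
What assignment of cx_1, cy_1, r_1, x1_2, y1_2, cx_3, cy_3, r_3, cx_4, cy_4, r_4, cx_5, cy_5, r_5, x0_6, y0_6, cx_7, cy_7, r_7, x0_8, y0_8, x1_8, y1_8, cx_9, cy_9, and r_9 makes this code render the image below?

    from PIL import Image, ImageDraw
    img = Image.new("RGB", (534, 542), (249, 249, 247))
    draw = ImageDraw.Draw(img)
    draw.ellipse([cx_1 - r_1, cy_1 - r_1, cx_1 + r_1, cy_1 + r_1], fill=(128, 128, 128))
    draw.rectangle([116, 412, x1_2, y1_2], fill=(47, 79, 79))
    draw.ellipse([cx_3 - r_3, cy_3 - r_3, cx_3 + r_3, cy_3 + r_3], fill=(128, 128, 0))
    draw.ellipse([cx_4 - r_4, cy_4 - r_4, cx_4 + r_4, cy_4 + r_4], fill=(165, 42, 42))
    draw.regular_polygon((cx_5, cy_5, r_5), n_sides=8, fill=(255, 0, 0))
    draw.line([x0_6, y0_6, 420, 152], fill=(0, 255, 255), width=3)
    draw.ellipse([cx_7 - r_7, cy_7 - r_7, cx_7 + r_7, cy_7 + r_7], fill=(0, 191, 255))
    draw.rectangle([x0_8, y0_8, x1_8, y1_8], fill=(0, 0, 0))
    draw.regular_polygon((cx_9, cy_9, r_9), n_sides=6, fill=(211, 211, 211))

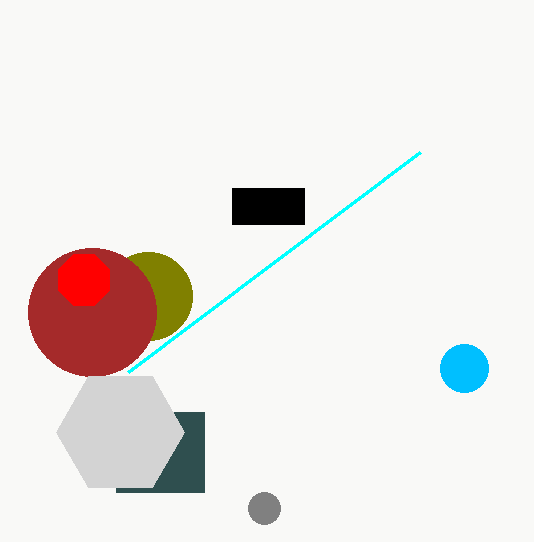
cx_1 = 264, cy_1 = 508, r_1 = 16, x1_2 = 204, y1_2 = 492, cx_3 = 148, cy_3 = 296, r_3 = 44, cx_4 = 92, cy_4 = 312, r_4 = 64, cx_5 = 84, cy_5 = 280, r_5 = 28, x0_6 = 128, y0_6 = 372, cx_7 = 464, cy_7 = 368, r_7 = 24, x0_8 = 232, y0_8 = 188, x1_8 = 304, y1_8 = 224, cx_9 = 120, cy_9 = 432, r_9 = 64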